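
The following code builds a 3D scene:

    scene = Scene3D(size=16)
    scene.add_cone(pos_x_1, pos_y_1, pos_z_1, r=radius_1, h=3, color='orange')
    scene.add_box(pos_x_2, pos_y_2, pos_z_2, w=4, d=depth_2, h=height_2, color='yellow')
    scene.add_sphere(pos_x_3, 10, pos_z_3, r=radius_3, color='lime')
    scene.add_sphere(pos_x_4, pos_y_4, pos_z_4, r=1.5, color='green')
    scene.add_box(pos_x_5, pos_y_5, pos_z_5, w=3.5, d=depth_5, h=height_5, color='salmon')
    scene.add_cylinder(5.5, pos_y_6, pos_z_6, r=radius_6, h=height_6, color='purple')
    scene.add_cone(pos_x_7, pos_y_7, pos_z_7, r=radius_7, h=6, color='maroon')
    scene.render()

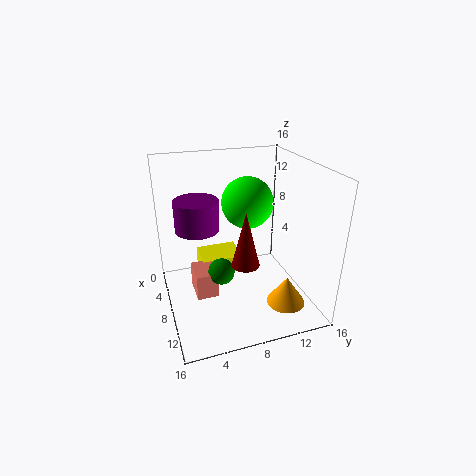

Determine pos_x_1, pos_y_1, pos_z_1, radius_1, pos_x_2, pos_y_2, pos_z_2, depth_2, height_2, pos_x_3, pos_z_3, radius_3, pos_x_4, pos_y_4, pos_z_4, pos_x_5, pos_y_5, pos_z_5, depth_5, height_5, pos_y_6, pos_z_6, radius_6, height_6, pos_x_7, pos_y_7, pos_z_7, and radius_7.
pos_x_1 = 13.5
pos_y_1 = 11.5
pos_z_1 = 2.5
radius_1 = 2
pos_x_2 = 1.5
pos_y_2 = 4.5
pos_z_2 = 2
depth_2 = 5
height_2 = 2
pos_x_3 = 5.5
pos_z_3 = 11
radius_3 = 3
pos_x_4 = 8
pos_y_4 = 6
pos_z_4 = 4
pos_x_5 = 5
pos_y_5 = 3
pos_z_5 = 1
depth_5 = 2.5
height_5 = 3
pos_y_6 = 4
pos_z_6 = 8.5
radius_6 = 2.5
height_6 = 3.5
pos_x_7 = 10.5
pos_y_7 = 8
pos_z_7 = 6
radius_7 = 1.5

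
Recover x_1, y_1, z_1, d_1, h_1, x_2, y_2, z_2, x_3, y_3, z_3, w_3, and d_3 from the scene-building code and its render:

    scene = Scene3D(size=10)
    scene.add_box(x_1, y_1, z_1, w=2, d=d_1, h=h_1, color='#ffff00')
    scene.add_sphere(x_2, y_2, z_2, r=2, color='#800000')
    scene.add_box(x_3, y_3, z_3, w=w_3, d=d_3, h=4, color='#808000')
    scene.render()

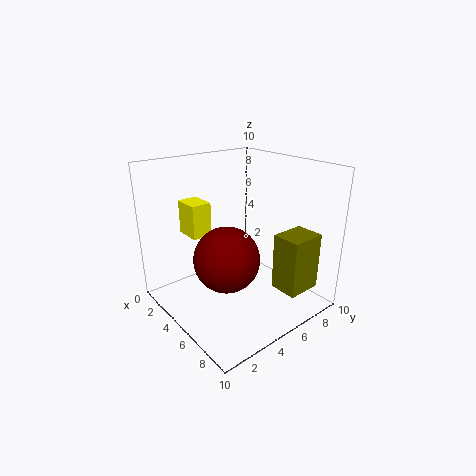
x_1 = 0.5, y_1 = 3, z_1 = 4.5, d_1 = 1.5, h_1 = 2.5, x_2 = 7, y_2 = 2.5, z_2 = 5, x_3 = 7, y_3 = 6.5, z_3 = 1.5, w_3 = 2, d_3 = 2.5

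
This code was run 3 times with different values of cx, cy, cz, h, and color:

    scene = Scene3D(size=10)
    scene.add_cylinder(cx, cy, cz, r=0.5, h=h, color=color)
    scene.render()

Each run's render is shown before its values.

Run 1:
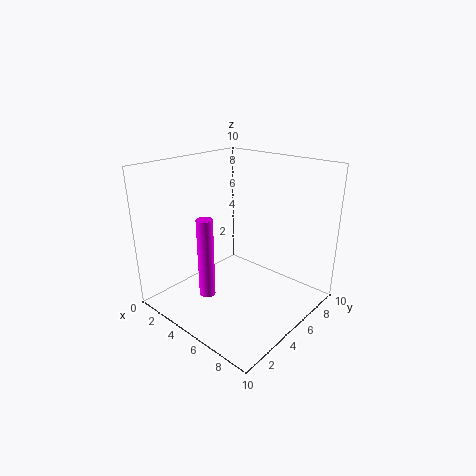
cx = 5.5, cy = 1.5, cz = 2.5, h = 5, color = 'magenta'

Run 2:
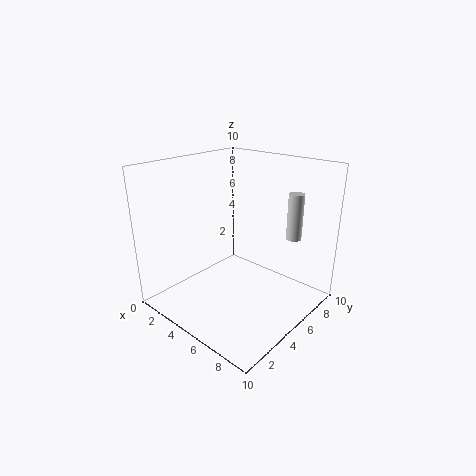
cx = 8.5, cy = 6.5, cz = 5.5, h = 3, color = 'lightgray'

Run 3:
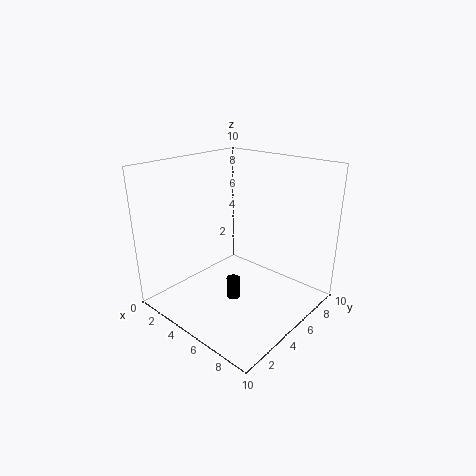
cx = 5, cy = 4.5, cz = 0.5, h = 1.5, color = 'black'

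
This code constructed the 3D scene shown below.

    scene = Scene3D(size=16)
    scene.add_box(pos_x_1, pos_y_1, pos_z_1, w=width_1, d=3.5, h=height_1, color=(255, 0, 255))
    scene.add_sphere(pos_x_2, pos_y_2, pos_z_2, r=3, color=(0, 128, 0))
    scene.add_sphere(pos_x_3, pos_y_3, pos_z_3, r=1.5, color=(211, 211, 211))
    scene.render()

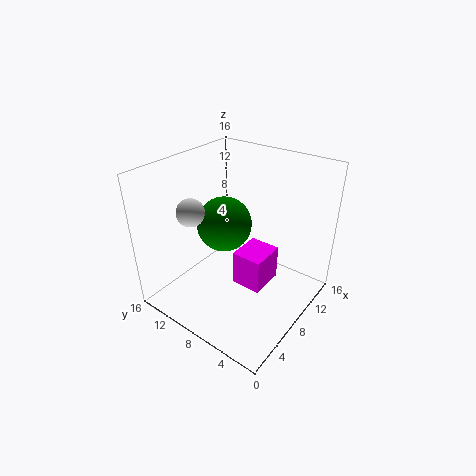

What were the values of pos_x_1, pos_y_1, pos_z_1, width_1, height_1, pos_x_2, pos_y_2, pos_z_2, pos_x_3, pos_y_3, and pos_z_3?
pos_x_1 = 7, pos_y_1 = 4.5, pos_z_1 = 2.5, width_1 = 4, height_1 = 4, pos_x_2 = 7.5, pos_y_2 = 9.5, pos_z_2 = 9.5, pos_x_3 = 4.5, pos_y_3 = 11.5, pos_z_3 = 11.5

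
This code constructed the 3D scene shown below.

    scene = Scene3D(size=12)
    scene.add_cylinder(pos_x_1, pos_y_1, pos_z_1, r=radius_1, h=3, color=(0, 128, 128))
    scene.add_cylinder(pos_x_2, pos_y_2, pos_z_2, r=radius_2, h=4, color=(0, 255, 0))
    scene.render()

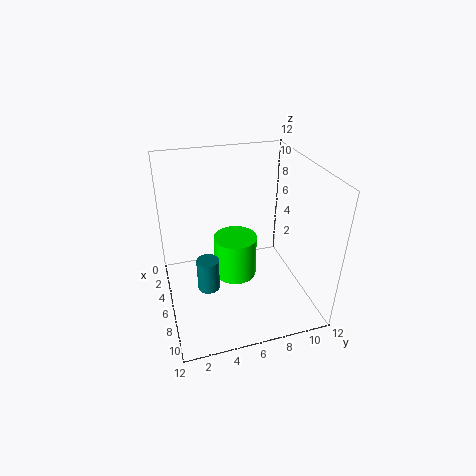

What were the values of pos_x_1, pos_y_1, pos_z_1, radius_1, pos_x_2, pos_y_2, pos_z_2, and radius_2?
pos_x_1 = 5; pos_y_1 = 3.5; pos_z_1 = 0.5; radius_1 = 1; pos_x_2 = 3.5; pos_y_2 = 6.5; pos_z_2 = 0.5; radius_2 = 2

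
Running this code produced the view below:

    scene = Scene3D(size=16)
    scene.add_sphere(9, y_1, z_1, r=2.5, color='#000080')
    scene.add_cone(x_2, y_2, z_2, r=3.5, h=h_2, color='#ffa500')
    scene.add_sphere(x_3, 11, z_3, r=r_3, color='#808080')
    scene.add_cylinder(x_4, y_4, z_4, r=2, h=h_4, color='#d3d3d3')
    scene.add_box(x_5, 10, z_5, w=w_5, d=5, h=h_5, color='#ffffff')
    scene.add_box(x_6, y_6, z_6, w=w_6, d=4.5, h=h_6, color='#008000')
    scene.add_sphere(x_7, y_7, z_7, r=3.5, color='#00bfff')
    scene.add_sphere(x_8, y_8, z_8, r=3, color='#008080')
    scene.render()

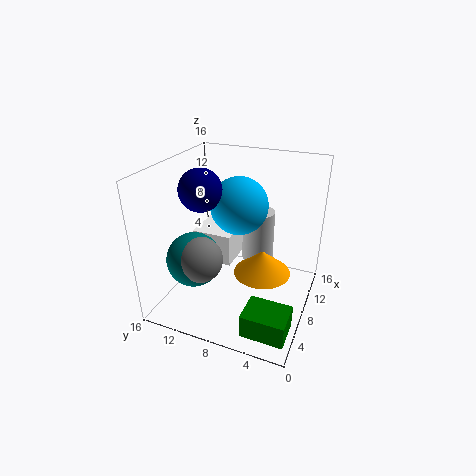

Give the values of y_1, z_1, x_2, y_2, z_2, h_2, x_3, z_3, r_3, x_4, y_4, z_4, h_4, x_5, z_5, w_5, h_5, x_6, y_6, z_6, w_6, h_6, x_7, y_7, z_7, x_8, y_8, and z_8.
y_1 = 13
z_1 = 12.5
x_2 = 11
y_2 = 6
z_2 = 2
h_2 = 3
x_3 = 4.5
z_3 = 6.5
r_3 = 2.5
x_4 = 13.5
y_4 = 7.5
z_4 = 2.5
h_4 = 6.5
x_5 = 10
z_5 = 2.5
w_5 = 5
h_5 = 4
x_6 = 1
y_6 = 0.5
z_6 = 1
w_6 = 3.5
h_6 = 2.5
x_7 = 12
y_7 = 9.5
z_7 = 10
x_8 = 5
y_8 = 12
z_8 = 6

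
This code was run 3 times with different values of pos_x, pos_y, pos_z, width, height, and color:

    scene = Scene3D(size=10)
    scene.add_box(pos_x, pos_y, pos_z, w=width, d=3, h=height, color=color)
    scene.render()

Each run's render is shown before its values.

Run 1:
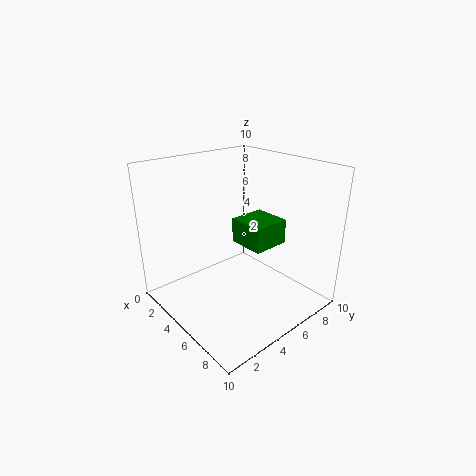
pos_x = 2, pos_y = 7, pos_z = 3, width = 3, height = 2, color = 'green'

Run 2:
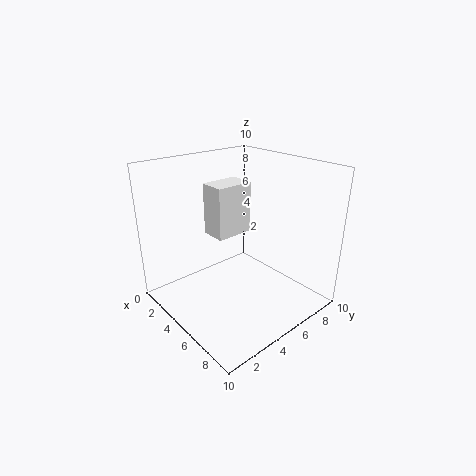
pos_x = 1, pos_y = 5, pos_z = 4, width = 2, height = 4, color = 'white'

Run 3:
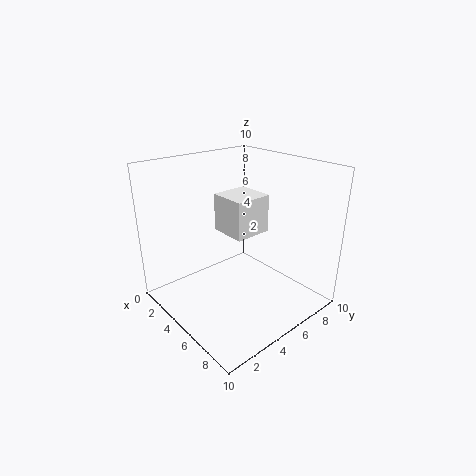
pos_x = 1, pos_y = 6, pos_z = 4, width = 3, height = 3, color = 'white'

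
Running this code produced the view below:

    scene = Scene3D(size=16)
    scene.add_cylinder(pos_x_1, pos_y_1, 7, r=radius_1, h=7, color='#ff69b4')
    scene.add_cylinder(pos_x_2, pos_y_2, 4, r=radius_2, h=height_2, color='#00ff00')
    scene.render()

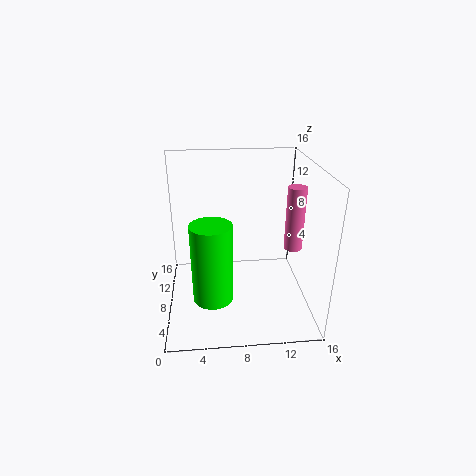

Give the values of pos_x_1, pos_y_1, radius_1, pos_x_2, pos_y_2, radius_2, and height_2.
pos_x_1 = 14
pos_y_1 = 7
radius_1 = 1
pos_x_2 = 5
pos_y_2 = 3
radius_2 = 2
height_2 = 8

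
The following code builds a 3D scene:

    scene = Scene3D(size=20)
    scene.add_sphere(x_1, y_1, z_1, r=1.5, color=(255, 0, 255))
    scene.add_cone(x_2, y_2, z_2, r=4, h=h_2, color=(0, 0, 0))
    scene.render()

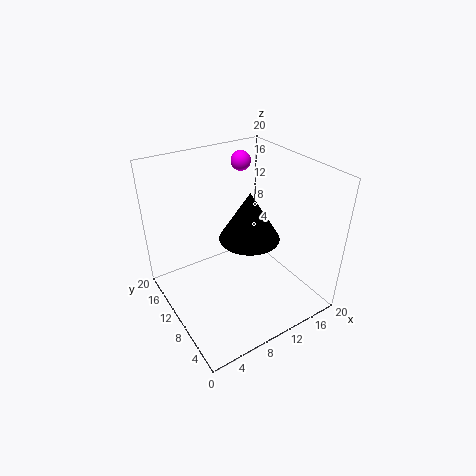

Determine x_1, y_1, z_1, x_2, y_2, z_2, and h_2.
x_1 = 15; y_1 = 17; z_1 = 18; x_2 = 10.5; y_2 = 8; z_2 = 11; h_2 = 6.5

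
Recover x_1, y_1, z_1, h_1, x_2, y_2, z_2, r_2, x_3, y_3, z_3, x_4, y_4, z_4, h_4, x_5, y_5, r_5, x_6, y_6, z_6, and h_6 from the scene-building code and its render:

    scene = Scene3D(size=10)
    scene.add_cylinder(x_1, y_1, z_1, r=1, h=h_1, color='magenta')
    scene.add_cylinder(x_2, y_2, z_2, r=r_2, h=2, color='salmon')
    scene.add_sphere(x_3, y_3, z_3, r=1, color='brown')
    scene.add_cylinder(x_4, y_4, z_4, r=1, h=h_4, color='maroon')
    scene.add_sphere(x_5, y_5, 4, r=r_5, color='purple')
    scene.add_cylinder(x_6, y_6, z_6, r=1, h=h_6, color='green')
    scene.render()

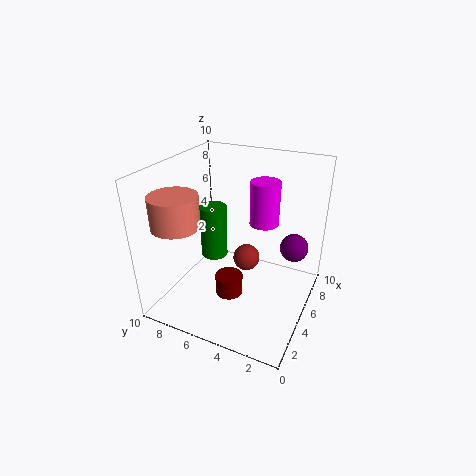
x_1 = 6
y_1 = 3.5
z_1 = 6
h_1 = 3
x_2 = 1.5
y_2 = 7.5
z_2 = 7
r_2 = 1.5
x_3 = 6.5
y_3 = 5
z_3 = 2.5
x_4 = 4.5
y_4 = 5.5
z_4 = 0.5
h_4 = 1.5
x_5 = 7
y_5 = 1.5
r_5 = 1
x_6 = 6
y_6 = 7.5
z_6 = 2.5
h_6 = 4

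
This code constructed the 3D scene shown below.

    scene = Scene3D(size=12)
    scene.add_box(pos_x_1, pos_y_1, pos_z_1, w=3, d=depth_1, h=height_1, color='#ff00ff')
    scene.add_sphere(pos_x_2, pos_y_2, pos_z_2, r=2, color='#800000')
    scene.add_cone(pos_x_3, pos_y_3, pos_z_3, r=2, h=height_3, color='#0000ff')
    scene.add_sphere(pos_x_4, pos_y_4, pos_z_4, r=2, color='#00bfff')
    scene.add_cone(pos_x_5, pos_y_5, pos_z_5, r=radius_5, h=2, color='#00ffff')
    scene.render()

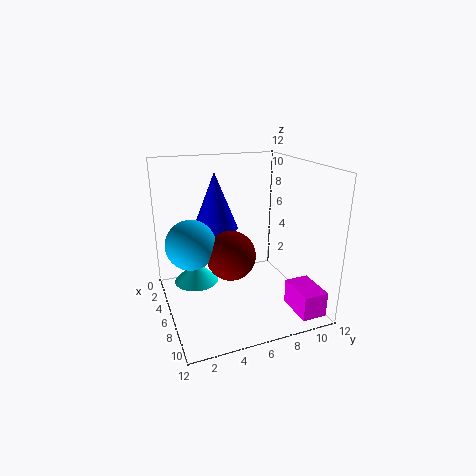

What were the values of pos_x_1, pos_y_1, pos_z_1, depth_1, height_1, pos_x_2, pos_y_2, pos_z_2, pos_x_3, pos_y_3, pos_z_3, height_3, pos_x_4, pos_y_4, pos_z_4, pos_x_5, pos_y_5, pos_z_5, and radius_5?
pos_x_1 = 9; pos_y_1 = 9; pos_z_1 = 1; depth_1 = 2; height_1 = 2; pos_x_2 = 7; pos_y_2 = 5; pos_z_2 = 5; pos_x_3 = 3; pos_y_3 = 5; pos_z_3 = 6; height_3 = 5; pos_x_4 = 6; pos_y_4 = 2; pos_z_4 = 6; pos_x_5 = 3; pos_y_5 = 3; pos_z_5 = 1; radius_5 = 2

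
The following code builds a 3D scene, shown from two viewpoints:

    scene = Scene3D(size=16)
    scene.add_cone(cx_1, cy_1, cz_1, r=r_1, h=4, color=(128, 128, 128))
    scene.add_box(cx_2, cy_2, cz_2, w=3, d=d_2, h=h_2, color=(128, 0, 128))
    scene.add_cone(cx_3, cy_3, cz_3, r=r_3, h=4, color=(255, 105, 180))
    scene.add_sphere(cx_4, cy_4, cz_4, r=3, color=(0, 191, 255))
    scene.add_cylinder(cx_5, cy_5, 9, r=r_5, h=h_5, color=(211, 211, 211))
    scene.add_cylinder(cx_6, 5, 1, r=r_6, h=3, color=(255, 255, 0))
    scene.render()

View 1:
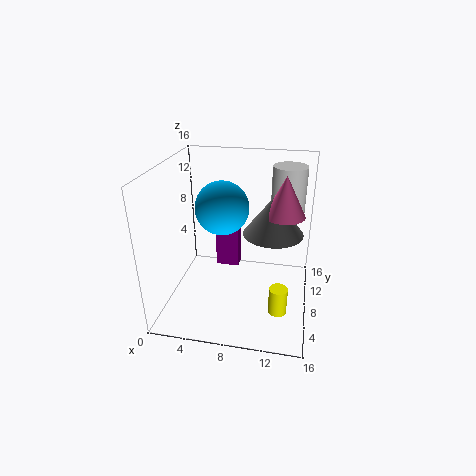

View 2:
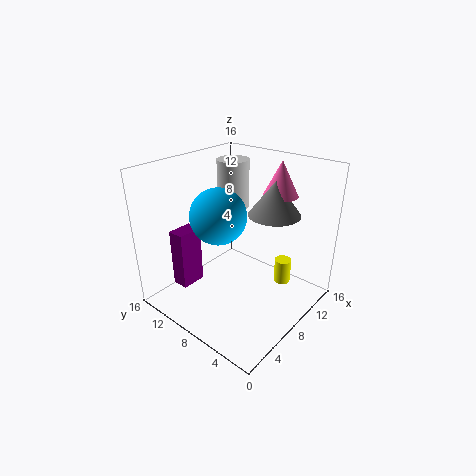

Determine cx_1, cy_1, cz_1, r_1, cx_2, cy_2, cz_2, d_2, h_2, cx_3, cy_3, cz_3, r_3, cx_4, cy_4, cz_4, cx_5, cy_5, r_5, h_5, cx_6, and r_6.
cx_1 = 12
cy_1 = 6
cz_1 = 10
r_1 = 3
cx_2 = 4
cy_2 = 13
cz_2 = 1
d_2 = 2
h_2 = 7
cx_3 = 13
cy_3 = 6
cz_3 = 12
r_3 = 2
cx_4 = 6
cy_4 = 9
cz_4 = 11
cx_5 = 13
cy_5 = 13
r_5 = 2
h_5 = 6
cx_6 = 13
r_6 = 1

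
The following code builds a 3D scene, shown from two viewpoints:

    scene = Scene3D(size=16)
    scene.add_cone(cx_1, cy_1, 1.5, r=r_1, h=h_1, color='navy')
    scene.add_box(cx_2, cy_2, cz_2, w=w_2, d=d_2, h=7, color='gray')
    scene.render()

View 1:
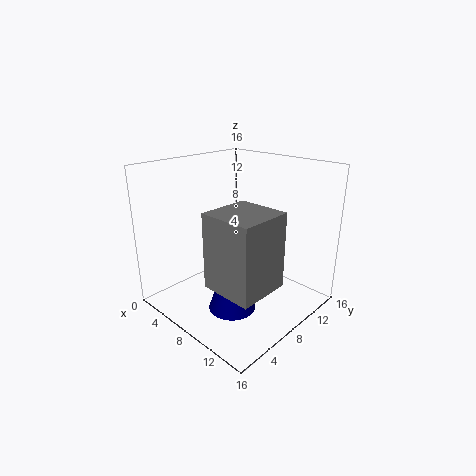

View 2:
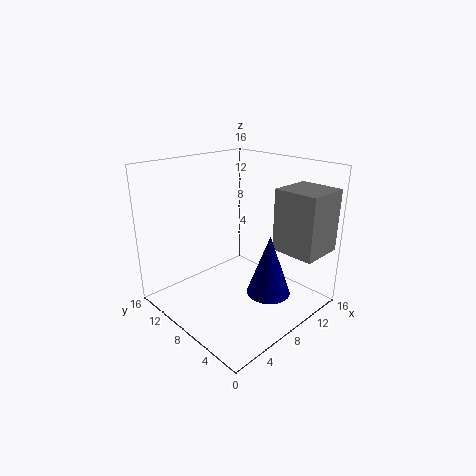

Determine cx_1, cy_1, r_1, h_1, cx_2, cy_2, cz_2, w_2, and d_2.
cx_1 = 10, cy_1 = 5, r_1 = 2.5, h_1 = 7, cx_2 = 11, cy_2 = 0.5, cz_2 = 6.5, w_2 = 5, d_2 = 5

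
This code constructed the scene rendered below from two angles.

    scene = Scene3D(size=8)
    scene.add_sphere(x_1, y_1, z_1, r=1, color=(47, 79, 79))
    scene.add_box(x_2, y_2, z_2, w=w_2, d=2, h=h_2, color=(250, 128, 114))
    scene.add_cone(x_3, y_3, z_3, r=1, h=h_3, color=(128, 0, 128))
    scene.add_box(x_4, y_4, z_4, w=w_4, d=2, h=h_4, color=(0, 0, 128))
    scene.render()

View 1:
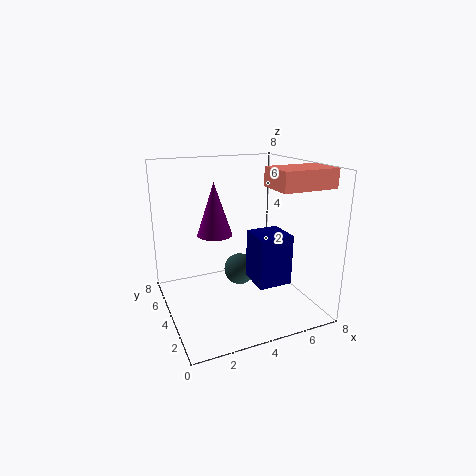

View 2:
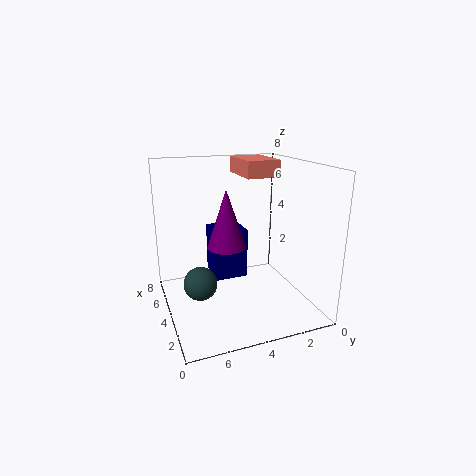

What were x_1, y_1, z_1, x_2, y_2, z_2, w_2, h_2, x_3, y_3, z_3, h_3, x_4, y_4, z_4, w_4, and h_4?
x_1 = 5; y_1 = 6; z_1 = 1; x_2 = 5; y_2 = 1; z_2 = 7; w_2 = 3; h_2 = 1; x_3 = 3; y_3 = 5; z_3 = 4; h_3 = 3; x_4 = 5; y_4 = 3; z_4 = 1; w_4 = 2; h_4 = 3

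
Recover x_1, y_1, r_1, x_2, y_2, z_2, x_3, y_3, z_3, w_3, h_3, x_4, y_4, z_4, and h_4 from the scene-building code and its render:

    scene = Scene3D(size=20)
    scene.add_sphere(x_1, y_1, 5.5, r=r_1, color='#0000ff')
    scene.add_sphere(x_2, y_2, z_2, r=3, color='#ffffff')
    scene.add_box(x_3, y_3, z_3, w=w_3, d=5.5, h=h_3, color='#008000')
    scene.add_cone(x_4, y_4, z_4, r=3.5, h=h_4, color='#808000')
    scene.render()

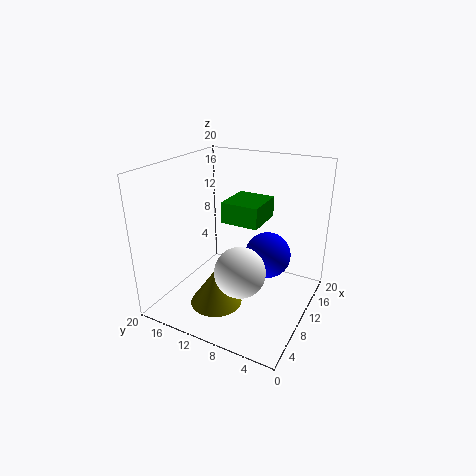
x_1 = 15
y_1 = 7.5
r_1 = 3.5
x_2 = 3
y_2 = 6
z_2 = 9.5
x_3 = 10.5
y_3 = 7.5
z_3 = 11.5
w_3 = 6
h_3 = 3
x_4 = 5.5
y_4 = 11
z_4 = 2
h_4 = 5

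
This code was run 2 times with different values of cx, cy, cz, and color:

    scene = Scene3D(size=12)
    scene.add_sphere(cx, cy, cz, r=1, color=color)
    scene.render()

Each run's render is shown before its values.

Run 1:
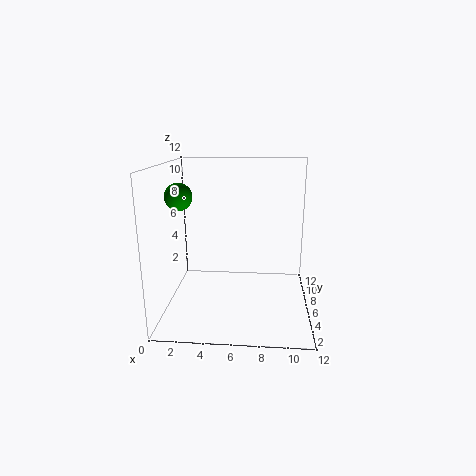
cx = 2
cy = 3
cz = 10
color = 'green'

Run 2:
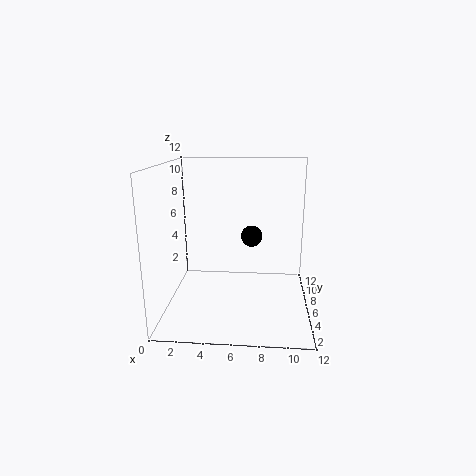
cx = 7
cy = 9.5
cz = 5
color = 'black'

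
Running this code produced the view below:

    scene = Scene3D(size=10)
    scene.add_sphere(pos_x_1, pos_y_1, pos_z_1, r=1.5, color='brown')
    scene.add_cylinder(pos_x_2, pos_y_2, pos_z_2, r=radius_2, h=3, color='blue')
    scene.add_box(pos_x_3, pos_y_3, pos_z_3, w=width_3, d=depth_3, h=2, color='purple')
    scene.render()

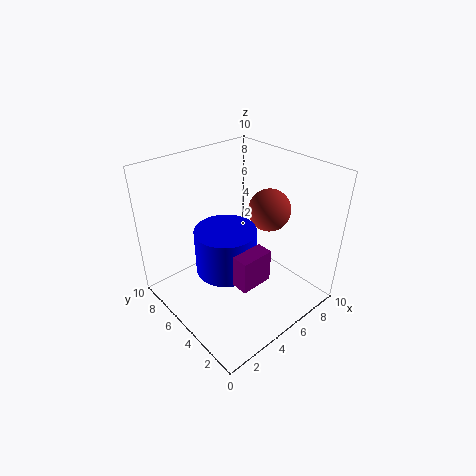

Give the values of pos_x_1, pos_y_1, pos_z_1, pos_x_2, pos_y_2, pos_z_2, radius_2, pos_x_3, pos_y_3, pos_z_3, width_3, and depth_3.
pos_x_1 = 7.5, pos_y_1 = 4.5, pos_z_1 = 6.5, pos_x_2 = 3.5, pos_y_2 = 4.5, pos_z_2 = 3.5, radius_2 = 2, pos_x_3 = 2, pos_y_3 = 1, pos_z_3 = 4.5, width_3 = 2, depth_3 = 1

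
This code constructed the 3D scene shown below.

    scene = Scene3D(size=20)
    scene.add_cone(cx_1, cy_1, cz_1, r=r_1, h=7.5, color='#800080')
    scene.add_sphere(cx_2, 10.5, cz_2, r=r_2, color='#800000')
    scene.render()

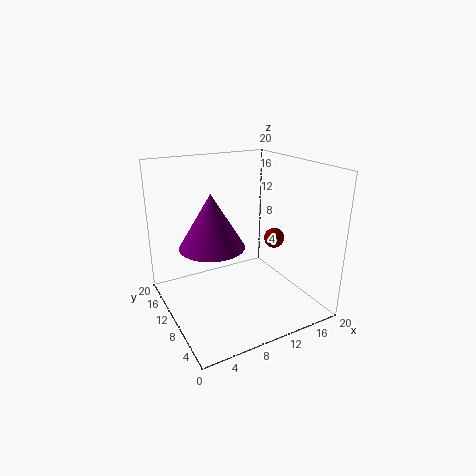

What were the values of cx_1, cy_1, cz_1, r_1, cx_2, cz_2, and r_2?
cx_1 = 6.5, cy_1 = 11, cz_1 = 9, r_1 = 4.5, cx_2 = 16.5, cz_2 = 8.5, r_2 = 1.5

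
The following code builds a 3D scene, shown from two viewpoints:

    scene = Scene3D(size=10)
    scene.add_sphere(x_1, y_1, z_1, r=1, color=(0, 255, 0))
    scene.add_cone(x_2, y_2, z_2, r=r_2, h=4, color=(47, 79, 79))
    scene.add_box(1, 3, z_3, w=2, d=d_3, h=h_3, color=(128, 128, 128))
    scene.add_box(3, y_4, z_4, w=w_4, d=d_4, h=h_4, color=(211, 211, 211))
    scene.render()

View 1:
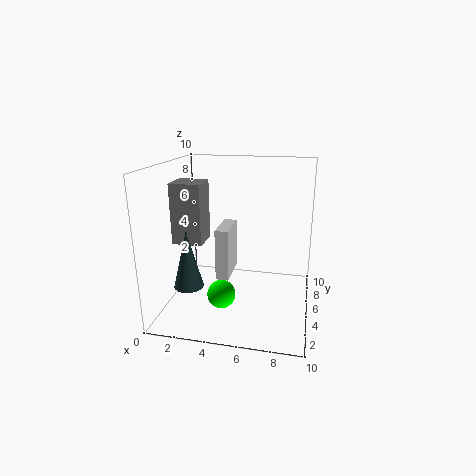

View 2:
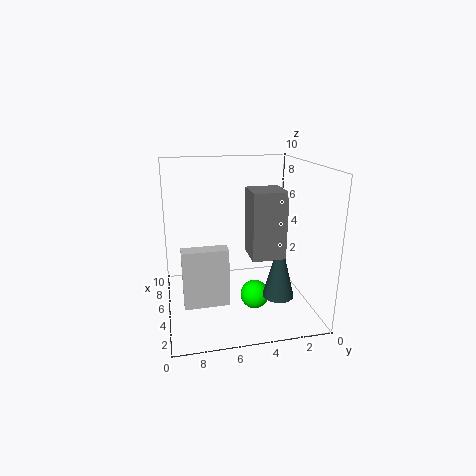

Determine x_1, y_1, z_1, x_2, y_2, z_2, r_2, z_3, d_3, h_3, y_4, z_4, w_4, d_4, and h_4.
x_1 = 4, y_1 = 4, z_1 = 1, x_2 = 2, y_2 = 3, z_2 = 2, r_2 = 1, z_3 = 5, d_3 = 2, h_3 = 4, y_4 = 6, z_4 = 1, w_4 = 1, d_4 = 3, h_4 = 4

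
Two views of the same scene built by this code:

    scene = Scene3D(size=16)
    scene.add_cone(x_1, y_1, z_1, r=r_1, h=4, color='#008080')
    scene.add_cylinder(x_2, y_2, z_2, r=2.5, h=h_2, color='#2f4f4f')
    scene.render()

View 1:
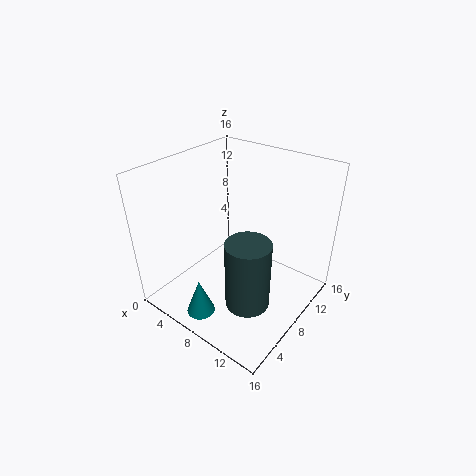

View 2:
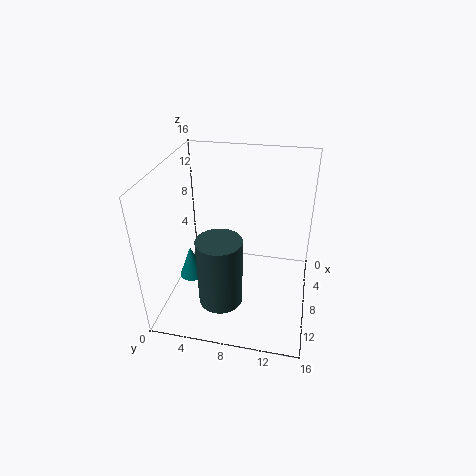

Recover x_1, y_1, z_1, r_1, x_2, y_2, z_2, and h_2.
x_1 = 7.5, y_1 = 2, z_1 = 1.5, r_1 = 1.5, x_2 = 10.5, y_2 = 6.5, z_2 = 1, h_2 = 8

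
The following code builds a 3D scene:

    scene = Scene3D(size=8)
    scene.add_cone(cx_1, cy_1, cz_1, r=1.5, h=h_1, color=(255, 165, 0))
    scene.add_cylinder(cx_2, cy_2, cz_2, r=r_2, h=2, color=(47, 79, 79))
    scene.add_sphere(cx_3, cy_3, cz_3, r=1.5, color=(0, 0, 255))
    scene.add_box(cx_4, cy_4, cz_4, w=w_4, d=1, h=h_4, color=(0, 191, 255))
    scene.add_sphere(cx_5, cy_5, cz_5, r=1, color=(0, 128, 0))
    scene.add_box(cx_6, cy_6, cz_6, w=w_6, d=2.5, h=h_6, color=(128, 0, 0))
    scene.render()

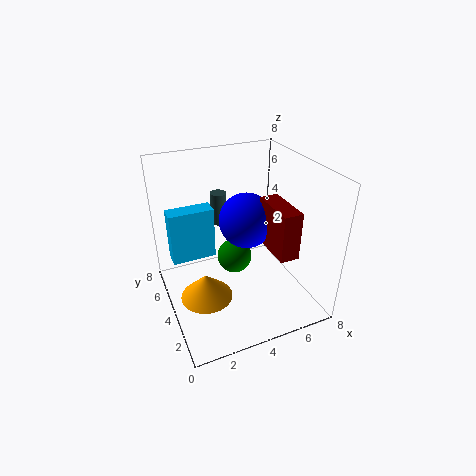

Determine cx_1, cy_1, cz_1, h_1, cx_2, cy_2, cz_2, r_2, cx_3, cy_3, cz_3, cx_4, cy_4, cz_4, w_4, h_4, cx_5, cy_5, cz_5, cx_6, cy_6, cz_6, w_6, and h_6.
cx_1 = 2, cy_1 = 4, cz_1 = 0.5, h_1 = 1.5, cx_2 = 4, cy_2 = 7, cz_2 = 3.5, r_2 = 0.5, cx_3 = 4.5, cy_3 = 4, cz_3 = 5, cx_4 = 0.5, cy_4 = 5, cz_4 = 2.5, w_4 = 2.5, h_4 = 3, cx_5 = 4, cy_5 = 4.5, cz_5 = 2.5, cx_6 = 5, cy_6 = 1, cz_6 = 4, w_6 = 1, h_6 = 2.5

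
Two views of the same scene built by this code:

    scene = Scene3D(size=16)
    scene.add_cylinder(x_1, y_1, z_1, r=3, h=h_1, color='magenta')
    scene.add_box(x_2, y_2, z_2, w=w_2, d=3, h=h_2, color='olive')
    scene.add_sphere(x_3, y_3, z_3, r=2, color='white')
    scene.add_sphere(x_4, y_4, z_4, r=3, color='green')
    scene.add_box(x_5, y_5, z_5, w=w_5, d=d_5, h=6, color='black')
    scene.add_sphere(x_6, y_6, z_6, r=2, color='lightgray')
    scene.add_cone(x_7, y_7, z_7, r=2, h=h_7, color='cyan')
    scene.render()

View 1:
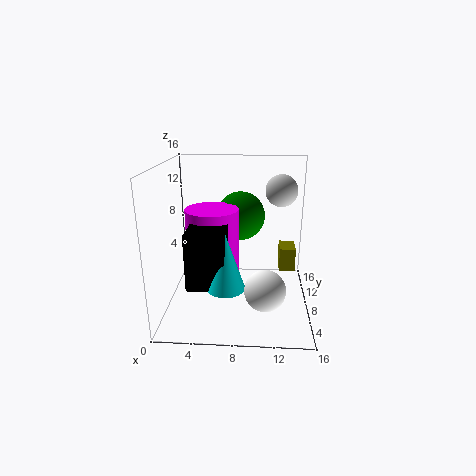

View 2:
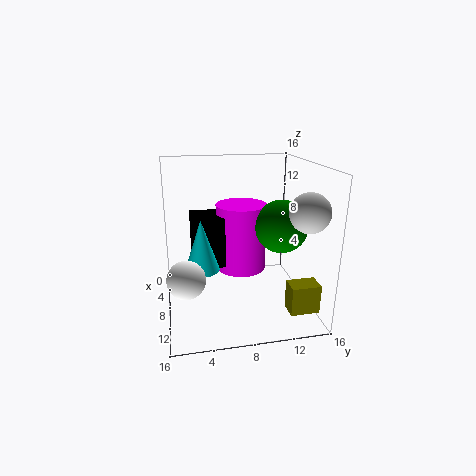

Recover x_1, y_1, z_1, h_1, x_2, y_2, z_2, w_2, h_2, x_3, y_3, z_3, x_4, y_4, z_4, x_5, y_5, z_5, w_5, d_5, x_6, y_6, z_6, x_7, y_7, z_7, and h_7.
x_1 = 5; y_1 = 9; z_1 = 3; h_1 = 8; x_2 = 13; y_2 = 12; z_2 = 2; w_2 = 2; h_2 = 3; x_3 = 11; y_3 = 2; z_3 = 5; x_4 = 8; y_4 = 13; z_4 = 9; x_5 = 3; y_5 = 3; z_5 = 4; w_5 = 4; d_5 = 5; x_6 = 13; y_6 = 14; z_6 = 12; x_7 = 7; y_7 = 4; z_7 = 4; h_7 = 6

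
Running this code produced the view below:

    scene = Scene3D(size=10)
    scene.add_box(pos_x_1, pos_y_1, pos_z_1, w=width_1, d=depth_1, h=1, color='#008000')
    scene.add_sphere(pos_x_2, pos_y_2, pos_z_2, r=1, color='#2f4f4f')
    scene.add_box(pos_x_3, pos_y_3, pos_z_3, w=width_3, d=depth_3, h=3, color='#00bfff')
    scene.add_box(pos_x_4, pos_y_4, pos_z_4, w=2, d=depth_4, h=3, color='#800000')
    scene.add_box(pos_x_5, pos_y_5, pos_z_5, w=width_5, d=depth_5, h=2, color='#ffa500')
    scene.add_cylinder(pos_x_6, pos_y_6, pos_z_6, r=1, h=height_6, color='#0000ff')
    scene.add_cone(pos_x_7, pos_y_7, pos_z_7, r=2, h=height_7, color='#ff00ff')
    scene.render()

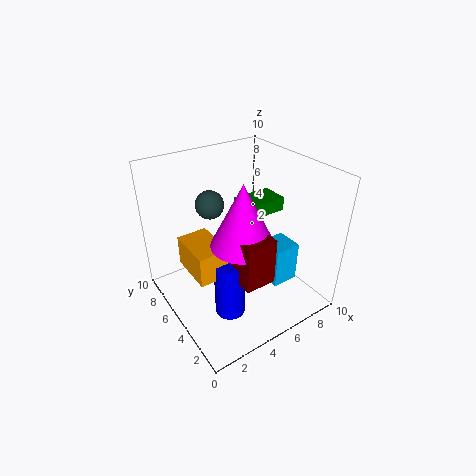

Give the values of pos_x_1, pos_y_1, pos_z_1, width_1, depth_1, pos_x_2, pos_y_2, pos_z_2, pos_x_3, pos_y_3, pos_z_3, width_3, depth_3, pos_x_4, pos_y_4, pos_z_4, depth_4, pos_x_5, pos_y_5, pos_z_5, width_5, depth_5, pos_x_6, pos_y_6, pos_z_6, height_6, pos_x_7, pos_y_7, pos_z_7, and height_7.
pos_x_1 = 6; pos_y_1 = 5; pos_z_1 = 6; width_1 = 3; depth_1 = 2; pos_x_2 = 4; pos_y_2 = 7; pos_z_2 = 7; pos_x_3 = 7; pos_y_3 = 3; pos_z_3 = 1; width_3 = 2; depth_3 = 2; pos_x_4 = 3; pos_y_4 = 1; pos_z_4 = 4; depth_4 = 3; pos_x_5 = 1; pos_y_5 = 3; pos_z_5 = 4; width_5 = 2; depth_5 = 3; pos_x_6 = 3; pos_y_6 = 3; pos_z_6 = 1; height_6 = 4; pos_x_7 = 4; pos_y_7 = 3; pos_z_7 = 6; height_7 = 4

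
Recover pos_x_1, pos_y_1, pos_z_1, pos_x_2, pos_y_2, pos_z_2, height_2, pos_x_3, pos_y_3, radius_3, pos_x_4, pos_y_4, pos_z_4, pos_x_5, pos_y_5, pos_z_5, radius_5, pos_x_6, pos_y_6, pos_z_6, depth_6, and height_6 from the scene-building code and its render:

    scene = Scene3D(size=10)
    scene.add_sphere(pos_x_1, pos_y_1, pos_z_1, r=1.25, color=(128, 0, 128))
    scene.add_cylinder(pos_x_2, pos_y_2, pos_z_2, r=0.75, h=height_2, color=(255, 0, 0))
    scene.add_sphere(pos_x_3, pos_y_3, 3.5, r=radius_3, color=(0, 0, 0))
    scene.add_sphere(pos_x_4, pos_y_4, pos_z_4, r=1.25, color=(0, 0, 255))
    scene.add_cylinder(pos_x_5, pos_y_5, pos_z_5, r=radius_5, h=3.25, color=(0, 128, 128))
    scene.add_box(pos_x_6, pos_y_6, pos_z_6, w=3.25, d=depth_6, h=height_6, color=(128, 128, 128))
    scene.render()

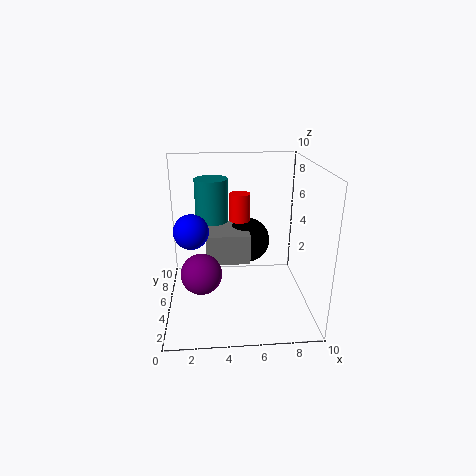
pos_x_1 = 2.5, pos_y_1 = 2, pos_z_1 = 4, pos_x_2 = 5.25, pos_y_2 = 6.5, pos_z_2 = 5.75, height_2 = 2, pos_x_3 = 6, pos_y_3 = 8, radius_3 = 1.75, pos_x_4 = 1.75, pos_y_4 = 5.75, pos_z_4 = 5.25, pos_x_5 = 3.25, pos_y_5 = 8, pos_z_5 = 5.25, radius_5 = 1.25, pos_x_6 = 2.75, pos_y_6 = 5.75, pos_z_6 = 2.5, depth_6 = 3.25, height_6 = 2.25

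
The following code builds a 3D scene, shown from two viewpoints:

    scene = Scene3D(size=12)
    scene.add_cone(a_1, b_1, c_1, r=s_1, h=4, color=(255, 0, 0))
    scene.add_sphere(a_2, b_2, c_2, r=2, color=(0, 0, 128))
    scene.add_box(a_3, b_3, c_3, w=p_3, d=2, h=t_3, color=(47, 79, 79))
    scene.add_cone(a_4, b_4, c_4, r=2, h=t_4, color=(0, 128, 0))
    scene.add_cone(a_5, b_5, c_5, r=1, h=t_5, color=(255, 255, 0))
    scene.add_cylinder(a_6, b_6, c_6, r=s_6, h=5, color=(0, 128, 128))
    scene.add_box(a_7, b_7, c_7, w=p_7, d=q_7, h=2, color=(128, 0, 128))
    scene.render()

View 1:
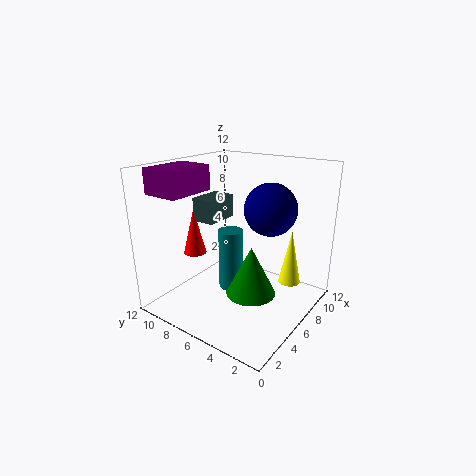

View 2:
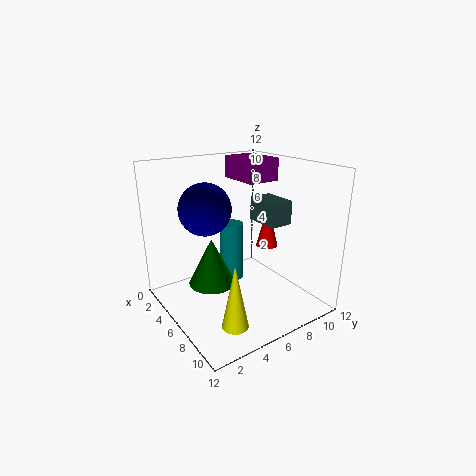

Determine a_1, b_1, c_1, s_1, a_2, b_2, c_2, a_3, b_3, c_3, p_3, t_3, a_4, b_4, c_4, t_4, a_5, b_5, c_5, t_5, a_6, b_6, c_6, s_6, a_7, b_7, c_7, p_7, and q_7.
a_1 = 5
b_1 = 10
c_1 = 4
s_1 = 1
a_2 = 6
b_2 = 3
c_2 = 9
a_3 = 5
b_3 = 8
c_3 = 7
p_3 = 3
t_3 = 2
a_4 = 5
b_4 = 4
c_4 = 2
t_4 = 4
a_5 = 10
b_5 = 3
c_5 = 1
t_5 = 5
a_6 = 5
b_6 = 6
c_6 = 2
s_6 = 1
a_7 = 1
b_7 = 8
c_7 = 10
p_7 = 4
q_7 = 3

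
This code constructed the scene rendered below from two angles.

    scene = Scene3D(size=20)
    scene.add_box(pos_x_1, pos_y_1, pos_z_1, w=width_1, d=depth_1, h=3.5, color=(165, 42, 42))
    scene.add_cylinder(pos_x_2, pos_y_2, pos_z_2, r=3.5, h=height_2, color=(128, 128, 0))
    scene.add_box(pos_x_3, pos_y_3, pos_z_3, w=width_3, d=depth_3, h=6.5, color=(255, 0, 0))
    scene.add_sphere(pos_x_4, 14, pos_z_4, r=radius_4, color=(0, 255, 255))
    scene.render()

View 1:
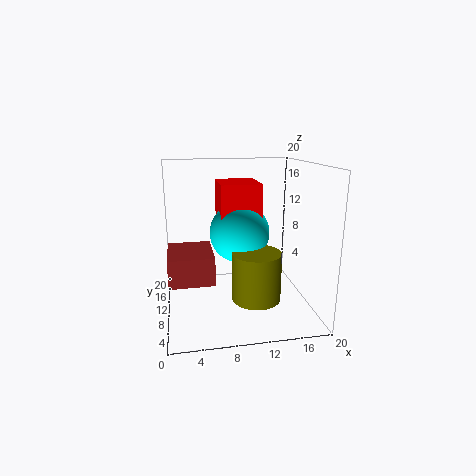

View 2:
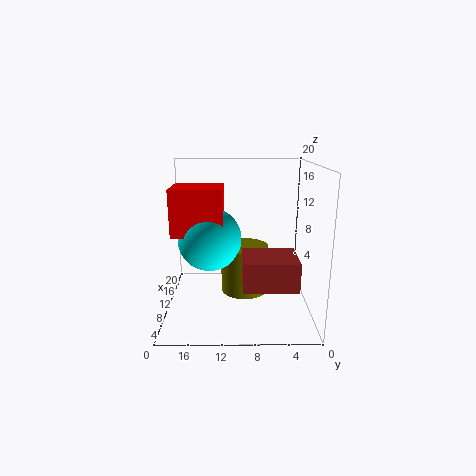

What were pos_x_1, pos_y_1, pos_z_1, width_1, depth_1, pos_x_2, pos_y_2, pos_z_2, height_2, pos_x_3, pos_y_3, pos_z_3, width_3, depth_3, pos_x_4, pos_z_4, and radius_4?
pos_x_1 = 0.5
pos_y_1 = 3
pos_z_1 = 6.5
width_1 = 5.5
depth_1 = 6.5
pos_x_2 = 12.5
pos_y_2 = 9
pos_z_2 = 1
height_2 = 7
pos_x_3 = 8
pos_y_3 = 12
pos_z_3 = 10.5
width_3 = 6
depth_3 = 7
pos_x_4 = 11
pos_z_4 = 9.5
radius_4 = 4.5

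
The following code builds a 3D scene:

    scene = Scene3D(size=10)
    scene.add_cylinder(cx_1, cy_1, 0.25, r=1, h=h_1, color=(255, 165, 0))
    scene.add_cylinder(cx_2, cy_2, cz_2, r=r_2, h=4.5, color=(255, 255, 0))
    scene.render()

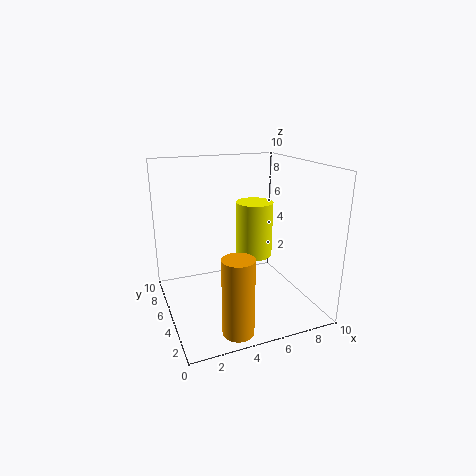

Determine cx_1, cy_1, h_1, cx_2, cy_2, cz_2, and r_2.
cx_1 = 3.5; cy_1 = 1.25; h_1 = 5; cx_2 = 7.75; cy_2 = 8.25; cz_2 = 2; r_2 = 1.5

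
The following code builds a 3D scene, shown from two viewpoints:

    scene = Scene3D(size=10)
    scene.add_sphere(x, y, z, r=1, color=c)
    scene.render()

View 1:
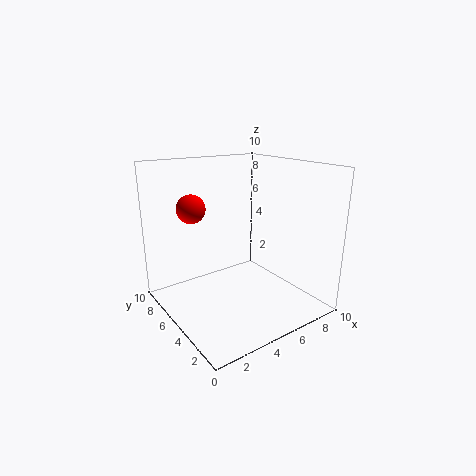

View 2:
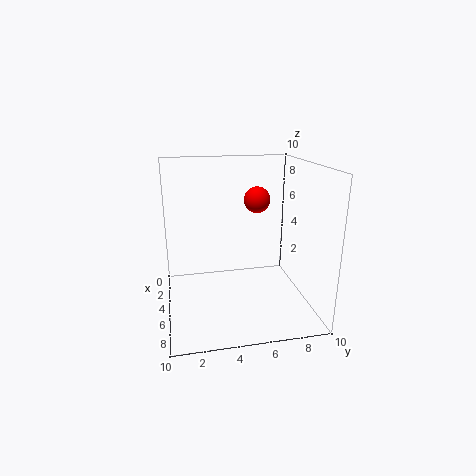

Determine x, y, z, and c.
x = 2.5
y = 7
z = 7
c = 'red'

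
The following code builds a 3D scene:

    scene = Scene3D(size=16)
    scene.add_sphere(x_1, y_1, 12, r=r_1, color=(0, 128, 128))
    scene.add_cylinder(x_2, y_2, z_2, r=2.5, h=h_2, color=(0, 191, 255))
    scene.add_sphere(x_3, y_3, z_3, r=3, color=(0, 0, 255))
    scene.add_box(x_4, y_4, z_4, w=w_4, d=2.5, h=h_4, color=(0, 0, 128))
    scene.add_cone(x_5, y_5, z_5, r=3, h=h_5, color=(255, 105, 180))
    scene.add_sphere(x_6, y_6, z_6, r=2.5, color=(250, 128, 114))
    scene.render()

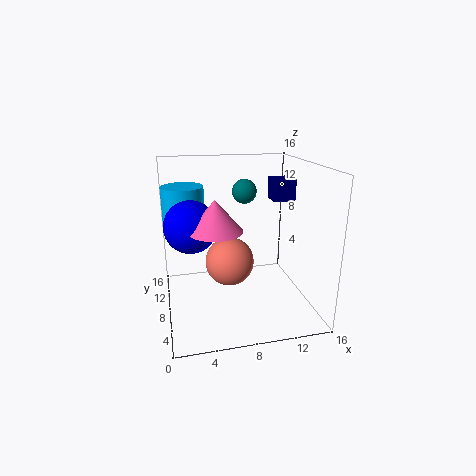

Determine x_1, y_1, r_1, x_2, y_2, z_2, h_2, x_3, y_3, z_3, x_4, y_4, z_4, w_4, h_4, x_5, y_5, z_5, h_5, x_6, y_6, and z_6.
x_1 = 10; y_1 = 13; r_1 = 1.5; x_2 = 2.5; y_2 = 13; z_2 = 7.5; h_2 = 5.5; x_3 = 3; y_3 = 10; z_3 = 9; x_4 = 12.5; y_4 = 9; z_4 = 11.5; w_4 = 2.5; h_4 = 2.5; x_5 = 5.5; y_5 = 8; z_5 = 9; h_5 = 3.5; x_6 = 6.5; y_6 = 5.5; z_6 = 6.5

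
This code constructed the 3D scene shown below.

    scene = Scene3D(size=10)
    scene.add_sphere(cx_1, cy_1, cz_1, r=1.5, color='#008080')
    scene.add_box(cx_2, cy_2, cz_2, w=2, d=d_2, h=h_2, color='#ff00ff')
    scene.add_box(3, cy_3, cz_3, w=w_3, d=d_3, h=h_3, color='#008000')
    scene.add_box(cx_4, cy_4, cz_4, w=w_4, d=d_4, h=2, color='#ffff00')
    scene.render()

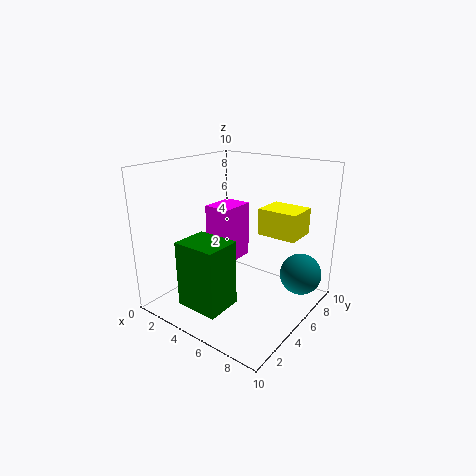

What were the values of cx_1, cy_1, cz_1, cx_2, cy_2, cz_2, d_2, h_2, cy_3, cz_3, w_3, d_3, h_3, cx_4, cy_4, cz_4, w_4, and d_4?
cx_1 = 8.5, cy_1 = 8, cz_1 = 2, cx_2 = 2.5, cy_2 = 4.5, cz_2 = 3, d_2 = 2.5, h_2 = 4, cy_3 = 1, cz_3 = 1, w_3 = 3, d_3 = 2.5, h_3 = 4.5, cx_4 = 5, cy_4 = 7.5, cz_4 = 4.5, w_4 = 3, d_4 = 2.5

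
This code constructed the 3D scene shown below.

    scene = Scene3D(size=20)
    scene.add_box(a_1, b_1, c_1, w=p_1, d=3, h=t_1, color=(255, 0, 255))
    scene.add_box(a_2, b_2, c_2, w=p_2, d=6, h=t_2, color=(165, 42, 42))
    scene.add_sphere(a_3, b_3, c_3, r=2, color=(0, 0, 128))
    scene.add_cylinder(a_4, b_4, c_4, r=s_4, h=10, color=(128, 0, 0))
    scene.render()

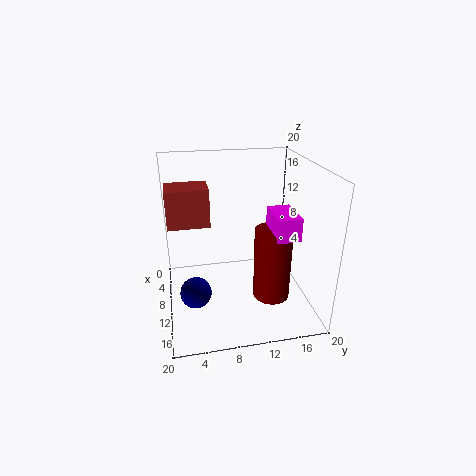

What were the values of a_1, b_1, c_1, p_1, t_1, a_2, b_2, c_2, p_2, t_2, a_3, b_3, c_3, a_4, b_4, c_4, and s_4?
a_1 = 11.5; b_1 = 13.5; c_1 = 12; p_1 = 5; t_1 = 3; a_2 = 3.5; b_2 = 0.5; c_2 = 11; p_2 = 4.5; t_2 = 5.5; a_3 = 14.5; b_3 = 3.5; c_3 = 5; a_4 = 13.5; b_4 = 14; c_4 = 2.5; s_4 = 2.5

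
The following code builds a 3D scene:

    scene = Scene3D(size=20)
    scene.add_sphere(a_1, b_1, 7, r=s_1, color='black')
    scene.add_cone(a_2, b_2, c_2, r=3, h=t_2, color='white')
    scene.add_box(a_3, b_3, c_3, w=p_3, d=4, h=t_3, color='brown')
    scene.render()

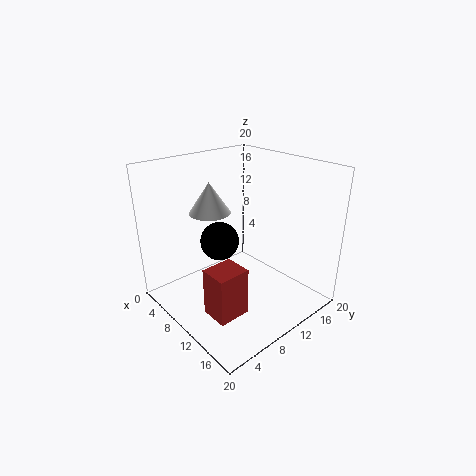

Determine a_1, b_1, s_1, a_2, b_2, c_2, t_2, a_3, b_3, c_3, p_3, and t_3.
a_1 = 4.5; b_1 = 11; s_1 = 3; a_2 = 5; b_2 = 9; c_2 = 12.5; t_2 = 4.5; a_3 = 13.5; b_3 = 1.5; c_3 = 4; p_3 = 3.5; t_3 = 6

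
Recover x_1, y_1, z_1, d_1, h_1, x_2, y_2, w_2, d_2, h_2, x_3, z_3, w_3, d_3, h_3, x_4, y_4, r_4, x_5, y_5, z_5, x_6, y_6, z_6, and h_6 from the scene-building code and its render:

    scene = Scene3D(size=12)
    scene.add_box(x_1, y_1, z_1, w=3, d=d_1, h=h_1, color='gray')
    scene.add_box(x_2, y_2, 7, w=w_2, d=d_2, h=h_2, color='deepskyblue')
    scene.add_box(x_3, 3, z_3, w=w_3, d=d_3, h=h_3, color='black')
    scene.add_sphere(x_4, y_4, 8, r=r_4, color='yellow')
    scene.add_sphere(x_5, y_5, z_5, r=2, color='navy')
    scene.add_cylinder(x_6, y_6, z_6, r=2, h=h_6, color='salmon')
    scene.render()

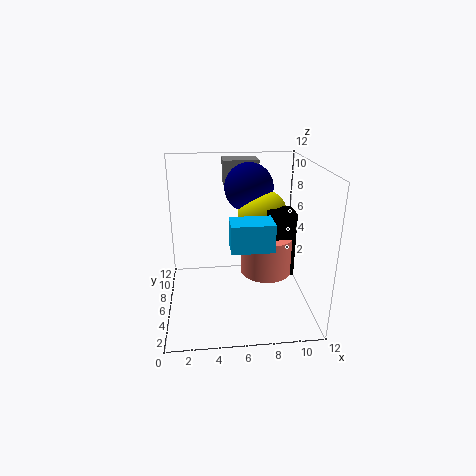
x_1 = 5; y_1 = 8; z_1 = 10; d_1 = 2; h_1 = 2; x_2 = 5; y_2 = 1; w_2 = 3; d_2 = 2; h_2 = 2; x_3 = 8; z_3 = 4; w_3 = 2; d_3 = 2; h_3 = 5; x_4 = 8; y_4 = 6; r_4 = 2; x_5 = 7; y_5 = 7; z_5 = 10; x_6 = 8; y_6 = 4; z_6 = 4; h_6 = 3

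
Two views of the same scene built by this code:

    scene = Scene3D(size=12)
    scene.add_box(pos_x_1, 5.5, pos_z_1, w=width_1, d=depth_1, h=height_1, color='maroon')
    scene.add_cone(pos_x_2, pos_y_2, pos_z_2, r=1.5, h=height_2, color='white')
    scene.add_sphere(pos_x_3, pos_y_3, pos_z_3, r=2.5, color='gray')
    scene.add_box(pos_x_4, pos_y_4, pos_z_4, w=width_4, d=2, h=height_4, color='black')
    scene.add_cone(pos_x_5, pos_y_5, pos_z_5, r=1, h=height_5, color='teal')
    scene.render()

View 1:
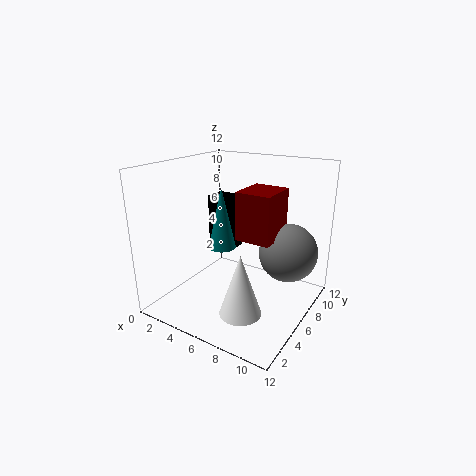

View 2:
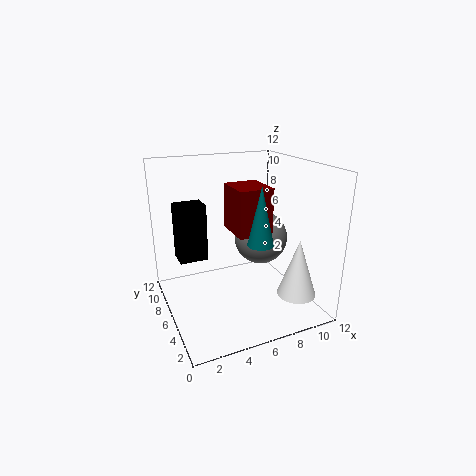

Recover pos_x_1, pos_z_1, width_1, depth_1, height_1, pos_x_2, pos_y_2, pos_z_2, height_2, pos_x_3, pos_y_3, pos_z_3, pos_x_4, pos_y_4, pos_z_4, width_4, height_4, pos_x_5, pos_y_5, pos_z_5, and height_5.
pos_x_1 = 6
pos_z_1 = 6
width_1 = 3
depth_1 = 3.5
height_1 = 4
pos_x_2 = 9
pos_y_2 = 1.5
pos_z_2 = 2.5
height_2 = 4.5
pos_x_3 = 9.5
pos_y_3 = 8.5
pos_z_3 = 4.5
pos_x_4 = 1.5
pos_y_4 = 8
pos_z_4 = 3.5
width_4 = 2.5
height_4 = 5
pos_x_5 = 6.5
pos_y_5 = 3
pos_z_5 = 6.5
height_5 = 4.5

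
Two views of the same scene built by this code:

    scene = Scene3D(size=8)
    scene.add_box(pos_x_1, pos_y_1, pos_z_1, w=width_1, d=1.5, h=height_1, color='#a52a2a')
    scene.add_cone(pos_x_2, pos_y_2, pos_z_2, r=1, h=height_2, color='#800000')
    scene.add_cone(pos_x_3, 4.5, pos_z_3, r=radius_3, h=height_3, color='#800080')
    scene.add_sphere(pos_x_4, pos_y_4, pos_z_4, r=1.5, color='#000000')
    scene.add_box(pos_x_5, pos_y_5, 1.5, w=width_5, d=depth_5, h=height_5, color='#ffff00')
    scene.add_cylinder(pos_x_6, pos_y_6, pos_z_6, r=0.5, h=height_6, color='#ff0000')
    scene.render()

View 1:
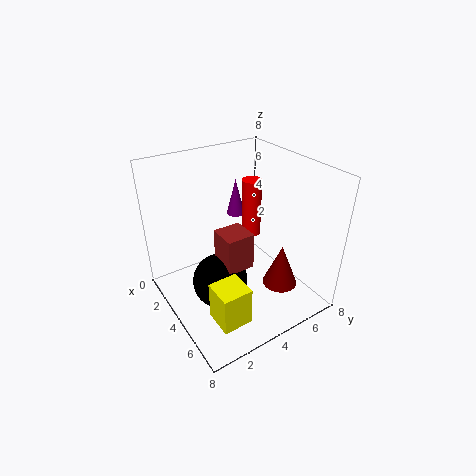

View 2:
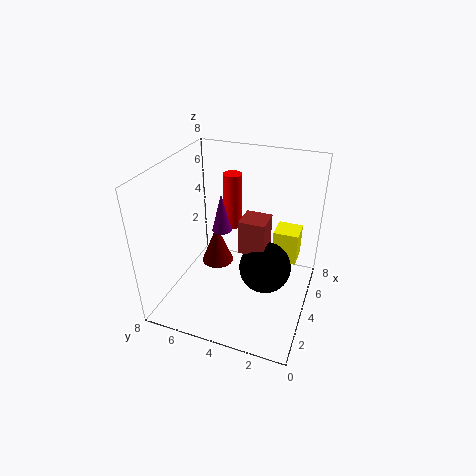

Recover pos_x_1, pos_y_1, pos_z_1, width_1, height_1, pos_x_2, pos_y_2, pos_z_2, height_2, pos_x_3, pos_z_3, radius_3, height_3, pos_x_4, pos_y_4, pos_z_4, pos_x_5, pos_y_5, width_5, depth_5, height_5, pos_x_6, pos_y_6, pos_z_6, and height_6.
pos_x_1 = 4; pos_y_1 = 2.5; pos_z_1 = 3; width_1 = 1.5; height_1 = 2; pos_x_2 = 5.5; pos_y_2 = 6; pos_z_2 = 1; height_2 = 2.5; pos_x_3 = 3; pos_z_3 = 5; radius_3 = 0.5; height_3 = 2; pos_x_4 = 4.5; pos_y_4 = 2.5; pos_z_4 = 2; pos_x_5 = 6; pos_y_5 = 1; width_5 = 1.5; depth_5 = 1.5; height_5 = 2; pos_x_6 = 4.5; pos_y_6 = 4.5; pos_z_6 = 4.5; height_6 = 3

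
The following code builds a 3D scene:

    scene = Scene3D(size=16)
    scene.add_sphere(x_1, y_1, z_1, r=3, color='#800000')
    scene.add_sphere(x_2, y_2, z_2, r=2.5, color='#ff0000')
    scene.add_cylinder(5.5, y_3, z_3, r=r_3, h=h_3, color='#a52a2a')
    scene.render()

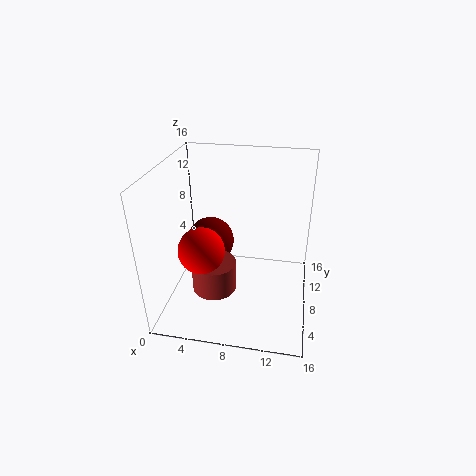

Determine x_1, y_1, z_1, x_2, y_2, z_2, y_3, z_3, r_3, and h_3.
x_1 = 3.5, y_1 = 12.5, z_1 = 4.5, x_2 = 4.5, y_2 = 5.5, z_2 = 7.5, y_3 = 6.5, z_3 = 2, r_3 = 2.5, h_3 = 3.5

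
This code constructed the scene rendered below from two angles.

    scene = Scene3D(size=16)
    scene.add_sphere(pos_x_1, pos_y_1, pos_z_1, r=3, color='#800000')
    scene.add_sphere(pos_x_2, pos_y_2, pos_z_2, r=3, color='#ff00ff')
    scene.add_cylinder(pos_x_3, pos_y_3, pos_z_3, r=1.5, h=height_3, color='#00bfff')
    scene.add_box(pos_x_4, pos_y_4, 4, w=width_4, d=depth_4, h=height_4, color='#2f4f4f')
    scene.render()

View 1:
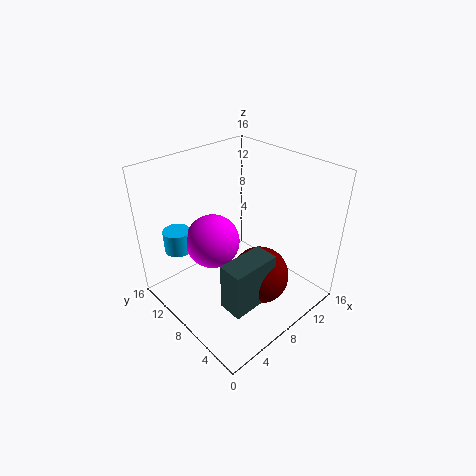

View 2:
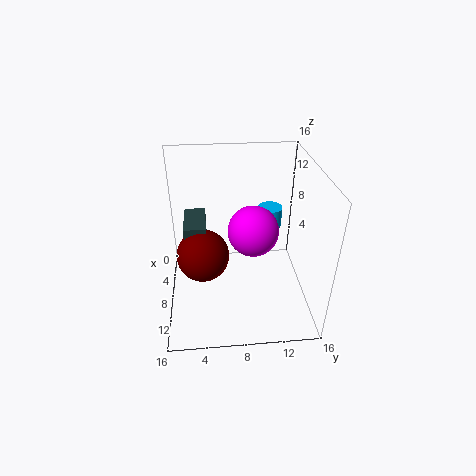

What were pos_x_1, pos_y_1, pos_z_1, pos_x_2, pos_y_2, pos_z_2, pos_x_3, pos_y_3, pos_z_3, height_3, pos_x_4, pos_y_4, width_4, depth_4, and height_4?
pos_x_1 = 7.5, pos_y_1 = 4, pos_z_1 = 5.5, pos_x_2 = 6, pos_y_2 = 10, pos_z_2 = 7.5, pos_x_3 = 3, pos_y_3 = 12.5, pos_z_3 = 6.5, height_3 = 2.5, pos_x_4 = 2.5, pos_y_4 = 2, width_4 = 5, depth_4 = 2.5, height_4 = 5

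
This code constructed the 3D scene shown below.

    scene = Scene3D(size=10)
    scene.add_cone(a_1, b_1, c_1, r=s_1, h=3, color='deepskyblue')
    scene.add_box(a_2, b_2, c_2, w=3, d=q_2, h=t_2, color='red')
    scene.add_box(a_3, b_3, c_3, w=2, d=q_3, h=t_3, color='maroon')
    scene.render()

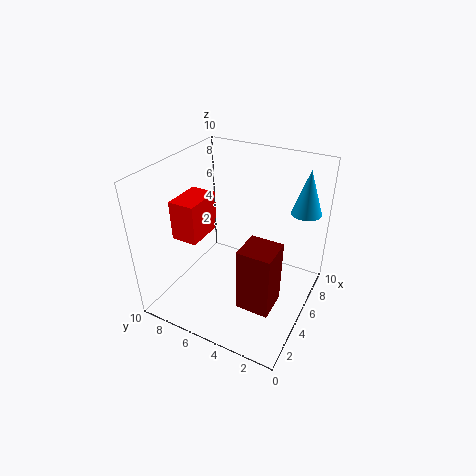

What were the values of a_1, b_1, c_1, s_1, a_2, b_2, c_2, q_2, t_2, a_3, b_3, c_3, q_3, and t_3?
a_1 = 7; b_1 = 1; c_1 = 7; s_1 = 1; a_2 = 4; b_2 = 8; c_2 = 4; q_2 = 2; t_2 = 3; a_3 = 1; b_3 = 1; c_3 = 3; q_3 = 2; t_3 = 4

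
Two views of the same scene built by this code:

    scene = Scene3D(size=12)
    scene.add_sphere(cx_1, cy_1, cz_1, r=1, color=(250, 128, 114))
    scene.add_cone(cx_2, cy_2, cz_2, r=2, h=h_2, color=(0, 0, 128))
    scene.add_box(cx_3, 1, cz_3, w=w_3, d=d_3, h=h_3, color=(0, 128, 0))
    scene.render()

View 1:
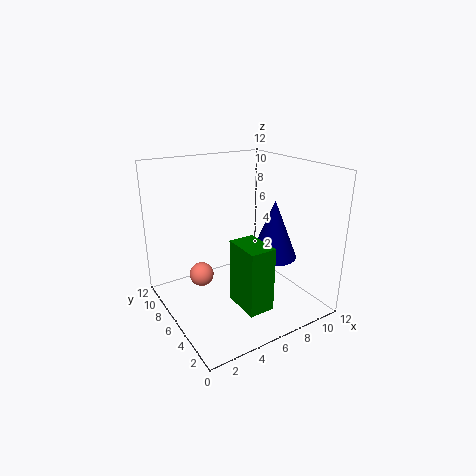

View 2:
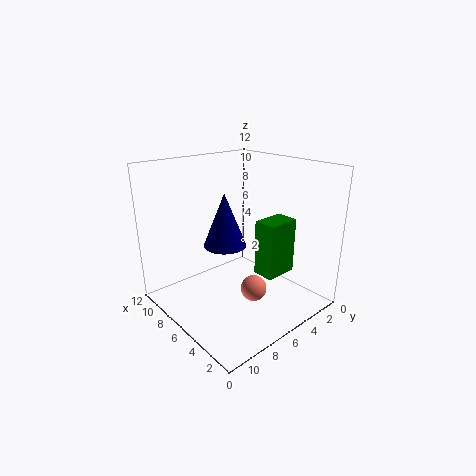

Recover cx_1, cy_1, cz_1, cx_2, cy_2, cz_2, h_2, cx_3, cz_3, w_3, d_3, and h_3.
cx_1 = 3, cy_1 = 7, cz_1 = 3, cx_2 = 9, cy_2 = 5, cz_2 = 4, h_2 = 5, cx_3 = 4, cz_3 = 2, w_3 = 2, d_3 = 3, h_3 = 5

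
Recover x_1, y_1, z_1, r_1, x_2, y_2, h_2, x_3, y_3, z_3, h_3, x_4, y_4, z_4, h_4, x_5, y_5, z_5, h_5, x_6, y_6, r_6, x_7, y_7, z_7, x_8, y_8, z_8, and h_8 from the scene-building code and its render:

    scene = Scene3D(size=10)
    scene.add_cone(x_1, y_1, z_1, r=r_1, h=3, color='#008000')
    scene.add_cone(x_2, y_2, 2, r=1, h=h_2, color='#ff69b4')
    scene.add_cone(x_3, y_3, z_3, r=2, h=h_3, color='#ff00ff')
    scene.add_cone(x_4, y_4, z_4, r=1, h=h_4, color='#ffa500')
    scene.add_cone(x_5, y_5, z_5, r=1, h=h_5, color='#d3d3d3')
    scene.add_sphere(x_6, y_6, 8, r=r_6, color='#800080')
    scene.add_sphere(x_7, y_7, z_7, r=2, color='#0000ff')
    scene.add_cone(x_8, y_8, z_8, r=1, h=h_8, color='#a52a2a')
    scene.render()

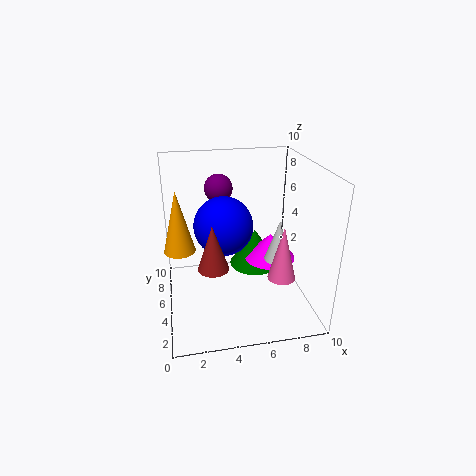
x_1 = 7; y_1 = 8; z_1 = 1; r_1 = 2; x_2 = 8; y_2 = 4; h_2 = 4; x_3 = 8; y_3 = 7; z_3 = 2; h_3 = 2; x_4 = 1; y_4 = 4; z_4 = 5; h_4 = 4; x_5 = 8; y_5 = 5; z_5 = 3; h_5 = 3; x_6 = 4; y_6 = 7; r_6 = 1; x_7 = 4; y_7 = 5; z_7 = 6; x_8 = 3; y_8 = 3; z_8 = 4; h_8 = 3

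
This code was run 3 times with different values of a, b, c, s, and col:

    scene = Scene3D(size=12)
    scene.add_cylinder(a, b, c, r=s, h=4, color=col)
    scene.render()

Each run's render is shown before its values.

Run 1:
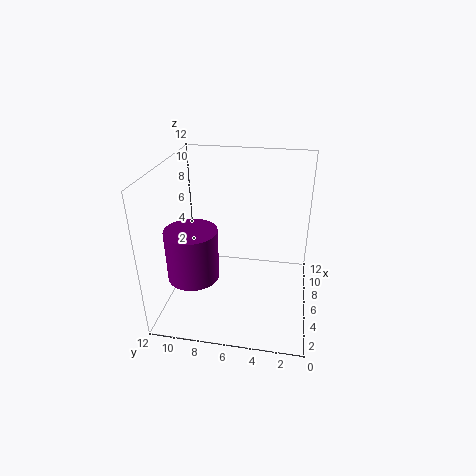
a = 3; b = 9; c = 4; s = 2; col = 'purple'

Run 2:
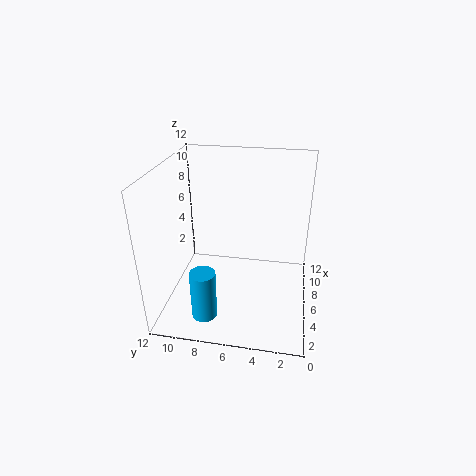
a = 2; b = 8; c = 1; s = 1; col = 'deepskyblue'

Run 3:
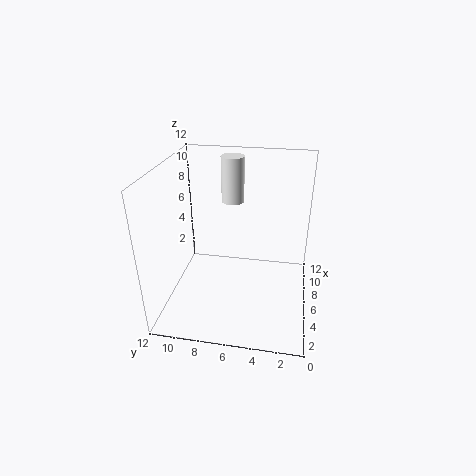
a = 9; b = 7; c = 8; s = 1; col = 'white'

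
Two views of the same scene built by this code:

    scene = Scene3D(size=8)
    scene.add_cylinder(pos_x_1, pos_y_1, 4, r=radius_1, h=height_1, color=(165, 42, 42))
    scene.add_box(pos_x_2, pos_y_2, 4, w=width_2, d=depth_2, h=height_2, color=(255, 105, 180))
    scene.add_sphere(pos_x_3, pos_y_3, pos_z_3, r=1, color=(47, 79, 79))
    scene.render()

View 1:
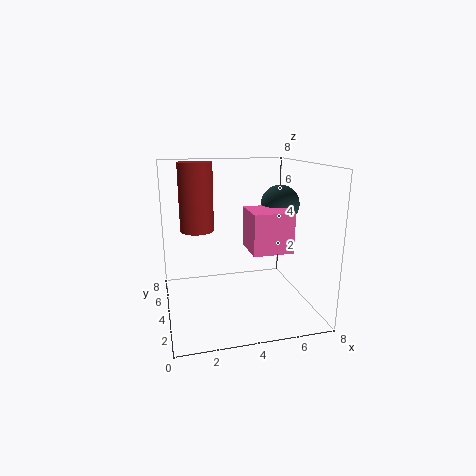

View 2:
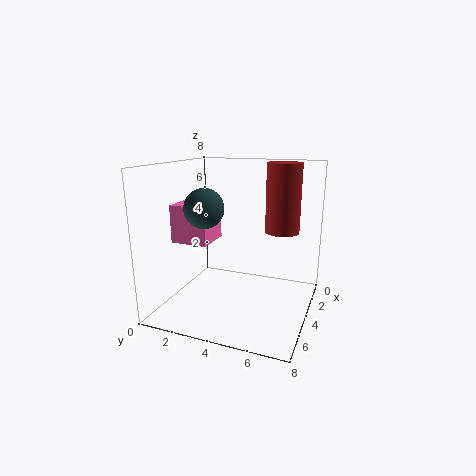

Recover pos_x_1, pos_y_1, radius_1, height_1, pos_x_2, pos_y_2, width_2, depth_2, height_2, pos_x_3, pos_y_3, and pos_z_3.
pos_x_1 = 2, pos_y_1 = 6, radius_1 = 1, height_1 = 4, pos_x_2 = 4, pos_y_2 = 1, width_2 = 2, depth_2 = 2, height_2 = 2, pos_x_3 = 6, pos_y_3 = 3, pos_z_3 = 6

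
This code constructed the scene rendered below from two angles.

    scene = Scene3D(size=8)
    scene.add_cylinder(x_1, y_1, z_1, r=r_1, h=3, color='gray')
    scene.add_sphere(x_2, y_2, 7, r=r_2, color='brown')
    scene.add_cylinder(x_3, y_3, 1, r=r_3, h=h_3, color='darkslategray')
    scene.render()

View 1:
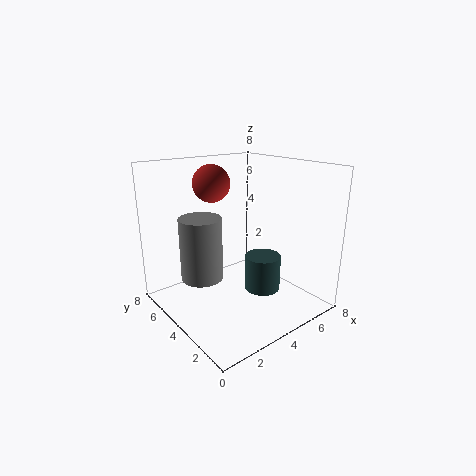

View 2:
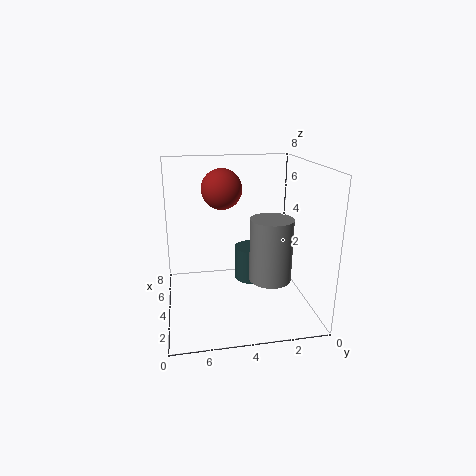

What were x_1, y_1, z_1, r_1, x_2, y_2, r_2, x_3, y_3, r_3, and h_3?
x_1 = 1, y_1 = 3, z_1 = 3, r_1 = 1, x_2 = 3, y_2 = 5, r_2 = 1, x_3 = 5, y_3 = 3, r_3 = 1, h_3 = 2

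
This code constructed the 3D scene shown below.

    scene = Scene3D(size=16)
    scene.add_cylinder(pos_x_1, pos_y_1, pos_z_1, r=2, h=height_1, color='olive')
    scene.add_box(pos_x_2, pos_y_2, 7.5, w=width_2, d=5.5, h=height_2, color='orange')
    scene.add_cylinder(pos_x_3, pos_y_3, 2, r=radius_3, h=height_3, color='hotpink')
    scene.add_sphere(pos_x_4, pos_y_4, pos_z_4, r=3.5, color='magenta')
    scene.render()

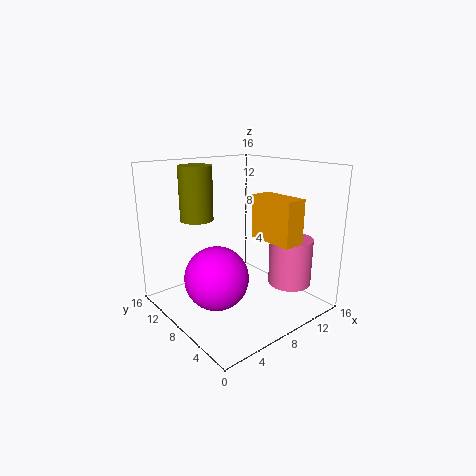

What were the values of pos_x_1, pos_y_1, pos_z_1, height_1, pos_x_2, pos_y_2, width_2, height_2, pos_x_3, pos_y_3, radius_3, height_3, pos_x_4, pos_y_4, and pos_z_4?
pos_x_1 = 6.5
pos_y_1 = 14
pos_z_1 = 9
height_1 = 6.5
pos_x_2 = 10.5
pos_y_2 = 3
width_2 = 2.5
height_2 = 5
pos_x_3 = 13.5
pos_y_3 = 5
radius_3 = 2.5
height_3 = 5.5
pos_x_4 = 5
pos_y_4 = 8
pos_z_4 = 4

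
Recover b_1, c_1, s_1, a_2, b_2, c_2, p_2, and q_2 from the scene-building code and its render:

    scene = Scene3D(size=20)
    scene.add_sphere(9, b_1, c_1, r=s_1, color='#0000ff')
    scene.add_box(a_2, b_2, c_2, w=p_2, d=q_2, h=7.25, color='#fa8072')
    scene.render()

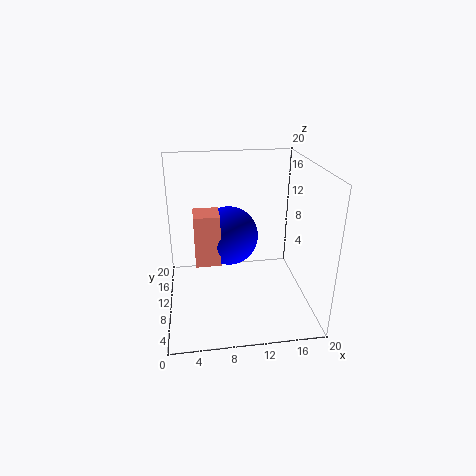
b_1 = 12.5; c_1 = 9.25; s_1 = 4.25; a_2 = 4; b_2 = 8.75; c_2 = 6.5; p_2 = 3.5; q_2 = 3.75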